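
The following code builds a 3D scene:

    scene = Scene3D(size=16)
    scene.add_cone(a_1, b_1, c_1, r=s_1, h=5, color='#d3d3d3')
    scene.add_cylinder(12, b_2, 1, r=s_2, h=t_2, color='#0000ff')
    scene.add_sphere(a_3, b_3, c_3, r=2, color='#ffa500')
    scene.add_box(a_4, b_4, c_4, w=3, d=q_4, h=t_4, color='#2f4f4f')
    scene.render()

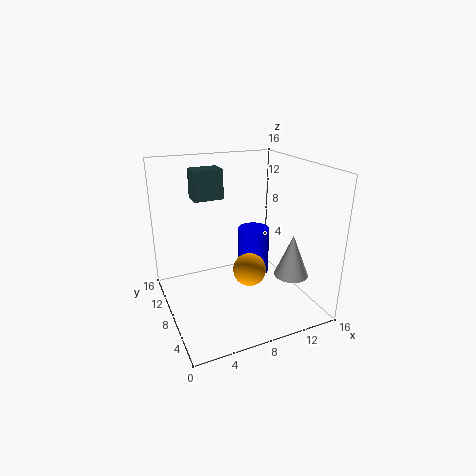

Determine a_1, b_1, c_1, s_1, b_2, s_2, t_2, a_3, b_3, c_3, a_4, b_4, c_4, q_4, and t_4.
a_1 = 14
b_1 = 6
c_1 = 3
s_1 = 2
b_2 = 12
s_2 = 2
t_2 = 6
a_3 = 10
b_3 = 9
c_3 = 3
a_4 = 3
b_4 = 7
c_4 = 13
q_4 = 2
t_4 = 3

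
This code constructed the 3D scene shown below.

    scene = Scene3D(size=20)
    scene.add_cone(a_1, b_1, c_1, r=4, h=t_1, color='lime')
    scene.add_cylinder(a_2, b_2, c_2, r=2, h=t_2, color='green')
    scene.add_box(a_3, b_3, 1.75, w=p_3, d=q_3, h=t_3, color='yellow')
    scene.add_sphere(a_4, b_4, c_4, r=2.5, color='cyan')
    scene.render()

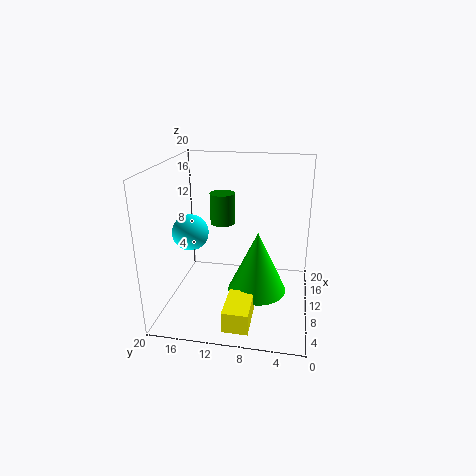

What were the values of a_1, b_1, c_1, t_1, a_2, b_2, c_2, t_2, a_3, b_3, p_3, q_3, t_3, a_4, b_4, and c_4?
a_1 = 8.25; b_1 = 7; c_1 = 3.25; t_1 = 8.5; a_2 = 17.75; b_2 = 14; c_2 = 9; t_2 = 5; a_3 = 0.25; b_3 = 7; p_3 = 5.25; q_3 = 3.25; t_3 = 2.75; a_4 = 9; b_4 = 16.5; c_4 = 10.75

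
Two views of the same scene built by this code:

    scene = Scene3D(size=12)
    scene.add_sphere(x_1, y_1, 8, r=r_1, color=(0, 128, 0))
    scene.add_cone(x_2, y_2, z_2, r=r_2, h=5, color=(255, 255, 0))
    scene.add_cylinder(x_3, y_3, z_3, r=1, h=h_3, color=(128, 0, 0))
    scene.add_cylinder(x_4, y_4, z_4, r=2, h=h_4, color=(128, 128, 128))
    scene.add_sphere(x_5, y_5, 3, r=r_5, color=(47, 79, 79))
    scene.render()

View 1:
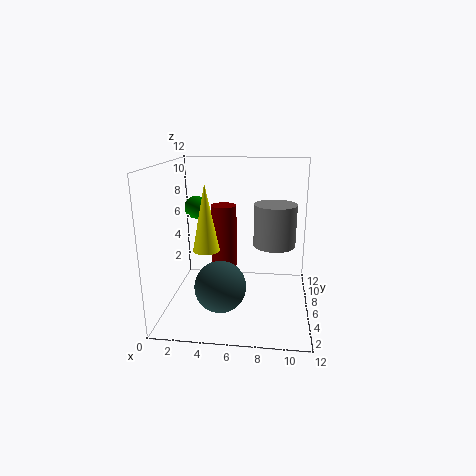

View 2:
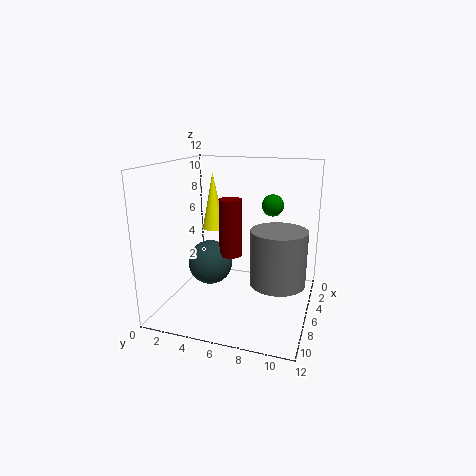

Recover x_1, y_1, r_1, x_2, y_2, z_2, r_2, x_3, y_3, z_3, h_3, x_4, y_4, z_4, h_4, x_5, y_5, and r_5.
x_1 = 2; y_1 = 8; r_1 = 1; x_2 = 4; y_2 = 3; z_2 = 6; r_2 = 1; x_3 = 5; y_3 = 5; z_3 = 4; h_3 = 5; x_4 = 9; y_4 = 10; z_4 = 4; h_4 = 4; x_5 = 5; y_5 = 3; r_5 = 2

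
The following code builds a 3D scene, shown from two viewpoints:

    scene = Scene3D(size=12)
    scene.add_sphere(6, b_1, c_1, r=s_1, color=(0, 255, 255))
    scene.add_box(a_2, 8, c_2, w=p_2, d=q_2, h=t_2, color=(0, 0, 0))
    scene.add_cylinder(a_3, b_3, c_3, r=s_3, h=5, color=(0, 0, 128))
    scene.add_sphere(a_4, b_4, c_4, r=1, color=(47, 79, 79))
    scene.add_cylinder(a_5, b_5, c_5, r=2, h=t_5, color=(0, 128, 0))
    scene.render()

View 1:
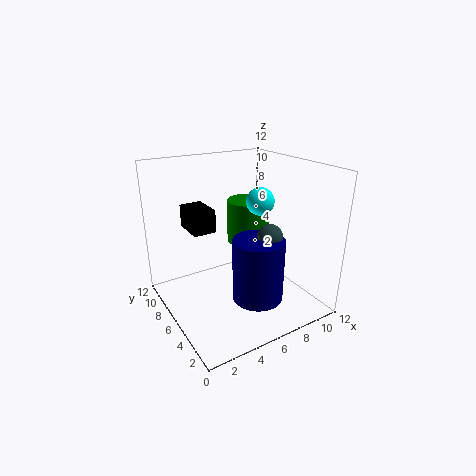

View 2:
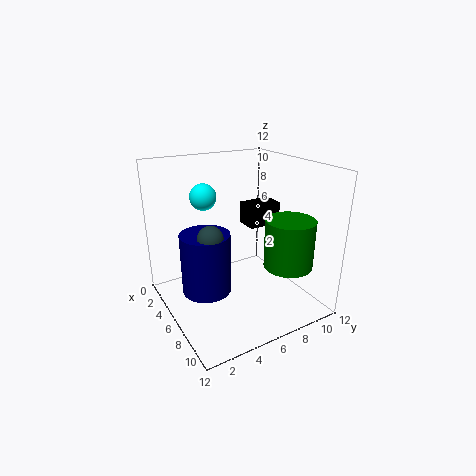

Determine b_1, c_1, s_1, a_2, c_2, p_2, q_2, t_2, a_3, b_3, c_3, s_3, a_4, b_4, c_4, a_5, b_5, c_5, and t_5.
b_1 = 3; c_1 = 10; s_1 = 1; a_2 = 3; c_2 = 6; p_2 = 2; q_2 = 3; t_2 = 2; a_3 = 6; b_3 = 3; c_3 = 2; s_3 = 2; a_4 = 7; b_4 = 3; c_4 = 7; a_5 = 9; b_5 = 9; c_5 = 4; t_5 = 4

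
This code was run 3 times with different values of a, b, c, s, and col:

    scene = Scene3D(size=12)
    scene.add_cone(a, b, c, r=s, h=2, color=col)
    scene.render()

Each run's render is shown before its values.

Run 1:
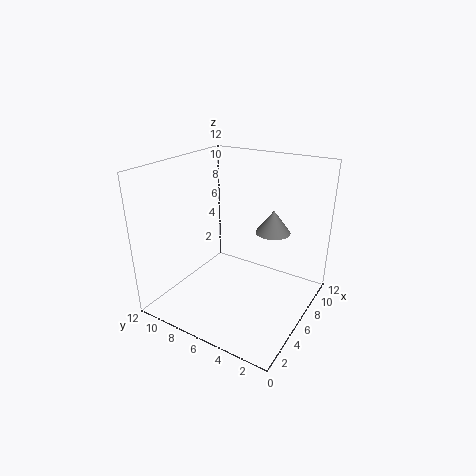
a = 8.5; b = 4; c = 6; s = 1.5; col = 'gray'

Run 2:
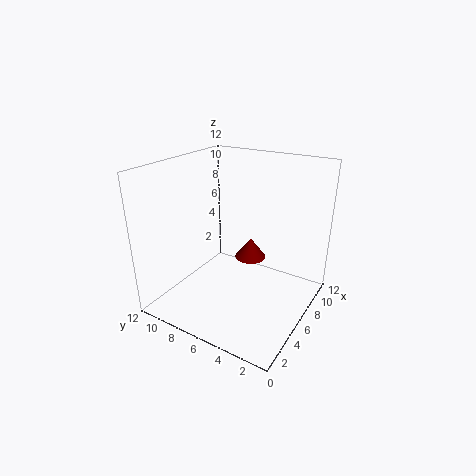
a = 10; b = 7; c = 2; s = 1.5; col = 'maroon'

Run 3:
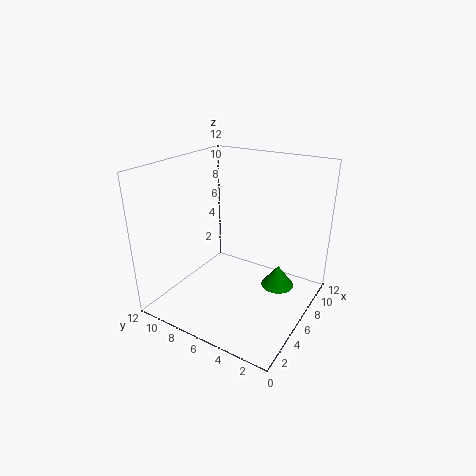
a = 9; b = 3.5; c = 0.5; s = 1.5; col = 'green'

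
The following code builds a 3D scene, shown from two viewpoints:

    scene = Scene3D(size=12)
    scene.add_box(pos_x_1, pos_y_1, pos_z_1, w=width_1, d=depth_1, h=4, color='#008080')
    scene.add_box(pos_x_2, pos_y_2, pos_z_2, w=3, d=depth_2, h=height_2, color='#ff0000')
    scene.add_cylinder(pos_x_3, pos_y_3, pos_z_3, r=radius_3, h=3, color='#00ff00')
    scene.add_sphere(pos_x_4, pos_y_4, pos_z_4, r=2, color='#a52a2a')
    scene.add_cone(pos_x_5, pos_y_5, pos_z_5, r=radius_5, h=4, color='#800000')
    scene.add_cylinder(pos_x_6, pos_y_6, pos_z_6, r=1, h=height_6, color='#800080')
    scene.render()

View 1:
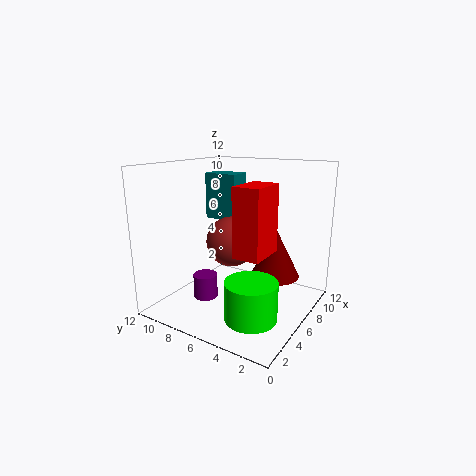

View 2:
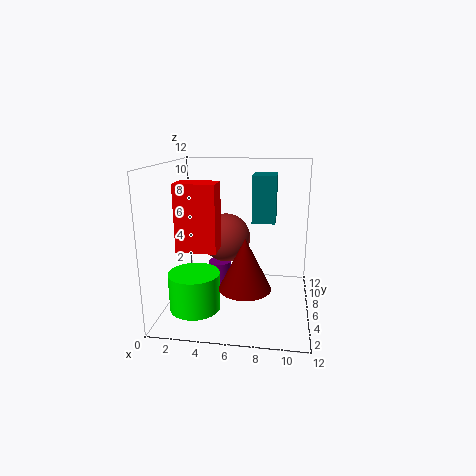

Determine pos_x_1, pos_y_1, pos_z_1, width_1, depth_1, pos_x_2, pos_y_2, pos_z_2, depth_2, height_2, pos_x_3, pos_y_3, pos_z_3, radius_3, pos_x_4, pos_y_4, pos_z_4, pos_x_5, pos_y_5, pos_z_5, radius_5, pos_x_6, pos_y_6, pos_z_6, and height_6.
pos_x_1 = 7, pos_y_1 = 7, pos_z_1 = 7, width_1 = 2, depth_1 = 3, pos_x_2 = 2, pos_y_2 = 2, pos_z_2 = 6, depth_2 = 2, height_2 = 5, pos_x_3 = 3, pos_y_3 = 3, pos_z_3 = 1, radius_3 = 2, pos_x_4 = 5, pos_y_4 = 6, pos_z_4 = 6, pos_x_5 = 7, pos_y_5 = 3, pos_z_5 = 3, radius_5 = 2, pos_x_6 = 4, pos_y_6 = 8, pos_z_6 = 1, height_6 = 2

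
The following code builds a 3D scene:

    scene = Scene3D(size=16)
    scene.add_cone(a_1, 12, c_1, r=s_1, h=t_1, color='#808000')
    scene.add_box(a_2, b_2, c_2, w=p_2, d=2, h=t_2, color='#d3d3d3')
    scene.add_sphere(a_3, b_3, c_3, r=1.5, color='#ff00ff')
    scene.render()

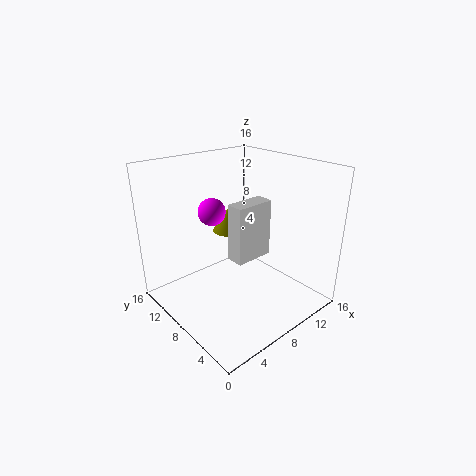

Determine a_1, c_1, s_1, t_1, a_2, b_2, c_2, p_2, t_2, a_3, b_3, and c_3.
a_1 = 10
c_1 = 7
s_1 = 2
t_1 = 3
a_2 = 7
b_2 = 6.5
c_2 = 5.5
p_2 = 4.5
t_2 = 6.5
a_3 = 6
b_3 = 10
c_3 = 11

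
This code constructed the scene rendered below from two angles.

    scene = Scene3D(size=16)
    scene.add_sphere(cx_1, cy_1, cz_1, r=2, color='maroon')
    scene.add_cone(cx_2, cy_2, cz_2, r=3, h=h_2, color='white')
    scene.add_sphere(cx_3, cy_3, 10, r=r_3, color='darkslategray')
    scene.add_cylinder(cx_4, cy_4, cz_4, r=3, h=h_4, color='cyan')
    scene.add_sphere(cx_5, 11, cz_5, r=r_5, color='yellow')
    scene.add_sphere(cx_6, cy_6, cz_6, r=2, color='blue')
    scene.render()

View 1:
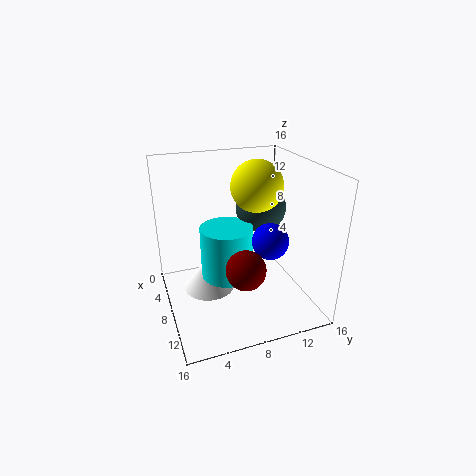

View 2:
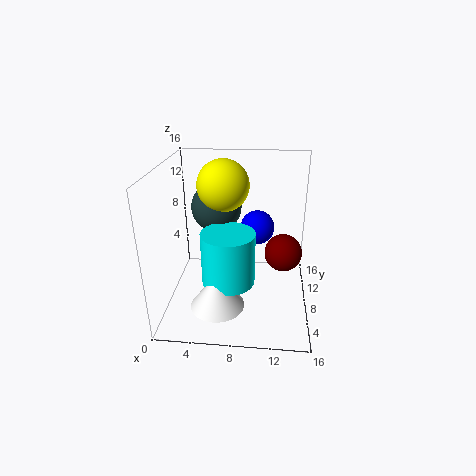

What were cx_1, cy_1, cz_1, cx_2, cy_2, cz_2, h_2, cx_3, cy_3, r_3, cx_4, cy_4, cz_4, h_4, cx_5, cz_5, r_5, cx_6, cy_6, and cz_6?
cx_1 = 13
cy_1 = 7
cz_1 = 7
cx_2 = 6
cy_2 = 5
cz_2 = 1
h_2 = 4
cx_3 = 5
cy_3 = 12
r_3 = 3
cx_4 = 7
cy_4 = 7
cz_4 = 3
h_4 = 6
cx_5 = 6
cz_5 = 13
r_5 = 3
cx_6 = 10
cy_6 = 11
cz_6 = 8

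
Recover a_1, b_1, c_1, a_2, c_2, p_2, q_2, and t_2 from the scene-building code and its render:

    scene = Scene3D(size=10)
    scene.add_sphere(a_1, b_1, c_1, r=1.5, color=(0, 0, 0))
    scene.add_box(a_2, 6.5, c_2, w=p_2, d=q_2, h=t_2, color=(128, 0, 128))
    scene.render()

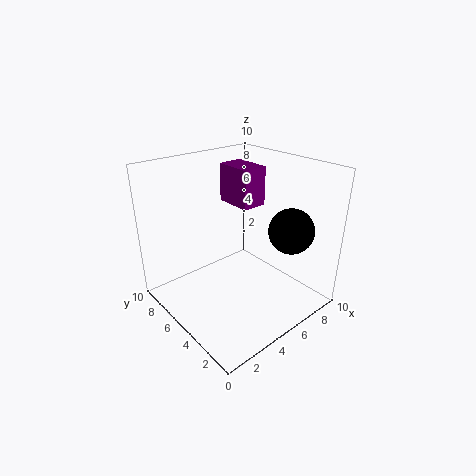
a_1 = 7, b_1 = 2, c_1 = 6, a_2 = 7, c_2 = 6, p_2 = 2, q_2 = 3, t_2 = 3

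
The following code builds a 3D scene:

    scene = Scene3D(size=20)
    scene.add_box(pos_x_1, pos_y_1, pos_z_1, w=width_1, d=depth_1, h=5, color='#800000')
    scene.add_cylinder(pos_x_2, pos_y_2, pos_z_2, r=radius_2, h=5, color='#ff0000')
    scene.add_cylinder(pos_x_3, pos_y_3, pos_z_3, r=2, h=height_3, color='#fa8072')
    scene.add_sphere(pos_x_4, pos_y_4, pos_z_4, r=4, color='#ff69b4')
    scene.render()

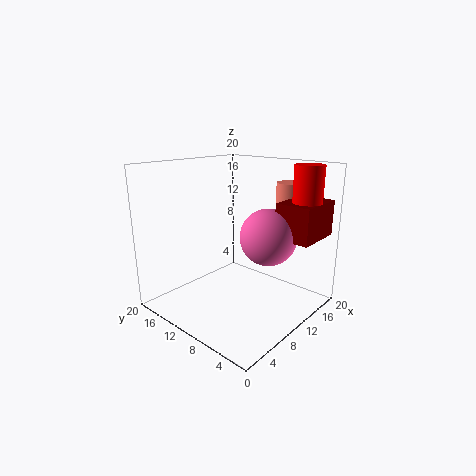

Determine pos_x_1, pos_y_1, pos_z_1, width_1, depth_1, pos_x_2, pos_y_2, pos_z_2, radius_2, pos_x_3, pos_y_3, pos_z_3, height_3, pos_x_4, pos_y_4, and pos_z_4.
pos_x_1 = 13; pos_y_1 = 1; pos_z_1 = 10; width_1 = 7; depth_1 = 5; pos_x_2 = 16; pos_y_2 = 3; pos_z_2 = 15; radius_2 = 2; pos_x_3 = 18; pos_y_3 = 7; pos_z_3 = 13; height_3 = 4; pos_x_4 = 13; pos_y_4 = 7; pos_z_4 = 10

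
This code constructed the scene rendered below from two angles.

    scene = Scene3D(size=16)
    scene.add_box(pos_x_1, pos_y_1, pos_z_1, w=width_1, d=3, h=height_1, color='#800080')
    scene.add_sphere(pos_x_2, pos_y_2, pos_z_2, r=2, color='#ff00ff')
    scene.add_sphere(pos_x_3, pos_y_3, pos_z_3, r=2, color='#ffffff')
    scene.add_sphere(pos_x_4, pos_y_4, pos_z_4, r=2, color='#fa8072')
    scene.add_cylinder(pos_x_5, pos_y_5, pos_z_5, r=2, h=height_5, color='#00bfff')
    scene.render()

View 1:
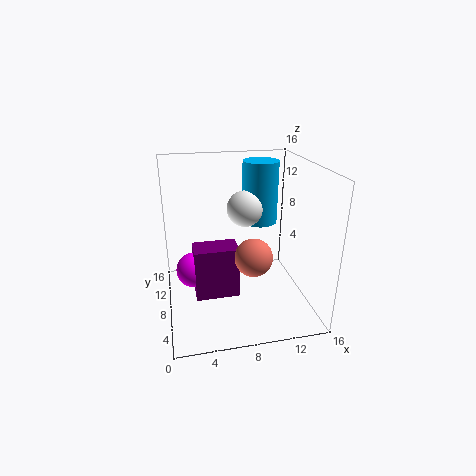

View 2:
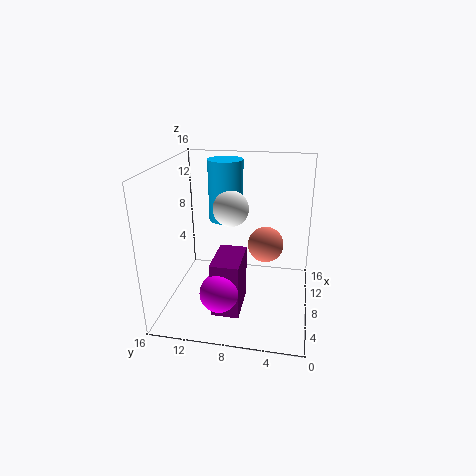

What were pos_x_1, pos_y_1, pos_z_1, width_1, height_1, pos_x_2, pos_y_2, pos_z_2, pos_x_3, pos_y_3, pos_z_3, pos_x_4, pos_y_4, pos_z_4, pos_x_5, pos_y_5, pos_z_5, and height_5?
pos_x_1 = 3
pos_y_1 = 7
pos_z_1 = 1
width_1 = 5
height_1 = 6
pos_x_2 = 3
pos_y_2 = 9
pos_z_2 = 4
pos_x_3 = 9
pos_y_3 = 9
pos_z_3 = 11
pos_x_4 = 9
pos_y_4 = 5
pos_z_4 = 7
pos_x_5 = 11
pos_y_5 = 10
pos_z_5 = 9
height_5 = 7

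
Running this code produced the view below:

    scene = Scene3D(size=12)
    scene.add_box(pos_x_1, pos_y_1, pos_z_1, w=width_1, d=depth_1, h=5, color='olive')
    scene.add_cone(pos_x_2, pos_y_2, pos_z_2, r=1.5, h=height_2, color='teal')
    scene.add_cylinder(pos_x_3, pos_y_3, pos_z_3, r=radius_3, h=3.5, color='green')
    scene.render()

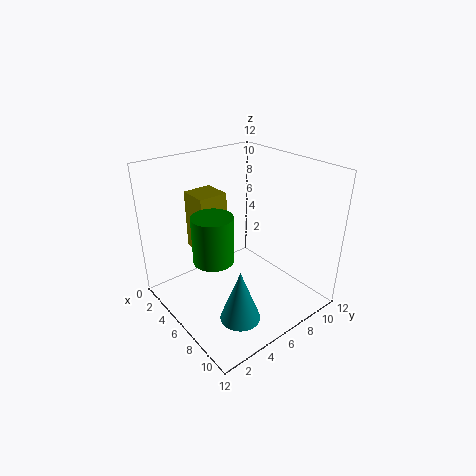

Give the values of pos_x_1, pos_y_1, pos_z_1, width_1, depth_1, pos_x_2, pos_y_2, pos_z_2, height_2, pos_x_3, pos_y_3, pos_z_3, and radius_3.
pos_x_1 = 2; pos_y_1 = 3.5; pos_z_1 = 4.5; width_1 = 2.5; depth_1 = 2.5; pos_x_2 = 10; pos_y_2 = 3; pos_z_2 = 2; height_2 = 4; pos_x_3 = 7.5; pos_y_3 = 2.5; pos_z_3 = 6; radius_3 = 1.5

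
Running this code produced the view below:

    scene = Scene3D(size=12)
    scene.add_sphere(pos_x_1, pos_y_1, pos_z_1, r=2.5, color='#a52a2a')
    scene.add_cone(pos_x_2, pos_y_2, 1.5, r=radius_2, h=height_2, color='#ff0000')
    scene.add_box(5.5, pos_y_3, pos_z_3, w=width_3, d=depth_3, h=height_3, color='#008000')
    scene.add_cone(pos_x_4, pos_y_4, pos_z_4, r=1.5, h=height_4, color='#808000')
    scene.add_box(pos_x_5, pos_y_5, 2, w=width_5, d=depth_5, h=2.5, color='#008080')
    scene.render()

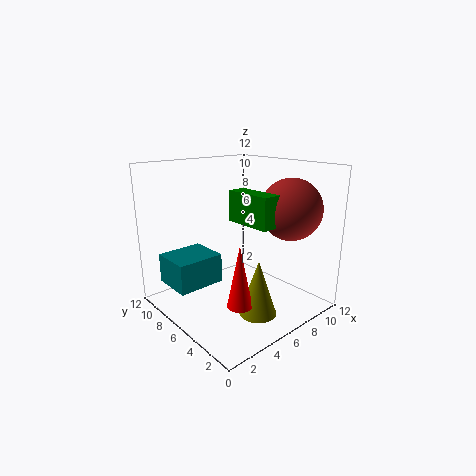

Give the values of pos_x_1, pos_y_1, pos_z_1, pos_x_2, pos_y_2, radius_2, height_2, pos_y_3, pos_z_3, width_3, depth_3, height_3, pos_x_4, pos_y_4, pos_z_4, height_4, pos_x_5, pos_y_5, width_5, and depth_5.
pos_x_1 = 9
pos_y_1 = 3
pos_z_1 = 8.5
pos_x_2 = 4
pos_y_2 = 3.5
radius_2 = 1
height_2 = 5
pos_y_3 = 2.5
pos_z_3 = 7.5
width_3 = 1.5
depth_3 = 4
height_3 = 2.5
pos_x_4 = 5.5
pos_y_4 = 3
pos_z_4 = 0.5
height_4 = 4.5
pos_x_5 = 1
pos_y_5 = 7
width_5 = 4
depth_5 = 3.5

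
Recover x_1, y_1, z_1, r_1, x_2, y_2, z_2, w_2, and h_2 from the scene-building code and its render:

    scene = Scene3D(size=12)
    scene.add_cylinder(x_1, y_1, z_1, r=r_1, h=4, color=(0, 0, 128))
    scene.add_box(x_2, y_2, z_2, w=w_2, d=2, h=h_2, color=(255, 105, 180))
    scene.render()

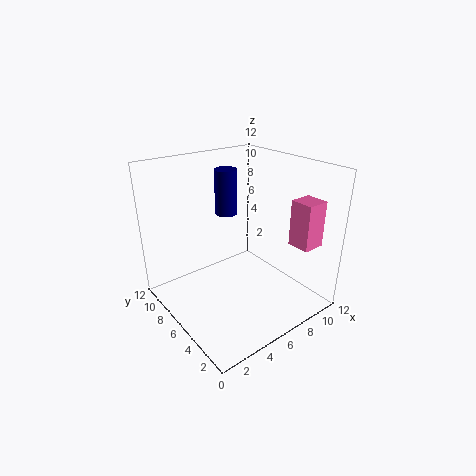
x_1 = 7
y_1 = 9
z_1 = 7
r_1 = 1
x_2 = 10
y_2 = 2
z_2 = 5
w_2 = 2
h_2 = 4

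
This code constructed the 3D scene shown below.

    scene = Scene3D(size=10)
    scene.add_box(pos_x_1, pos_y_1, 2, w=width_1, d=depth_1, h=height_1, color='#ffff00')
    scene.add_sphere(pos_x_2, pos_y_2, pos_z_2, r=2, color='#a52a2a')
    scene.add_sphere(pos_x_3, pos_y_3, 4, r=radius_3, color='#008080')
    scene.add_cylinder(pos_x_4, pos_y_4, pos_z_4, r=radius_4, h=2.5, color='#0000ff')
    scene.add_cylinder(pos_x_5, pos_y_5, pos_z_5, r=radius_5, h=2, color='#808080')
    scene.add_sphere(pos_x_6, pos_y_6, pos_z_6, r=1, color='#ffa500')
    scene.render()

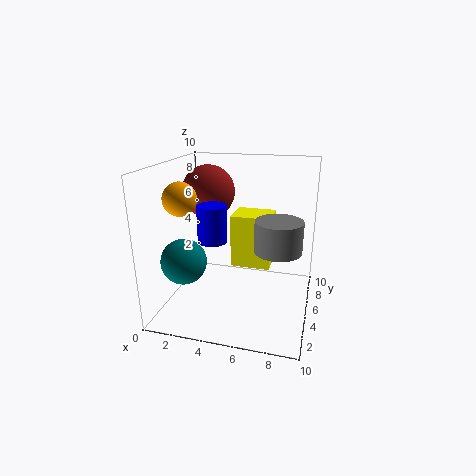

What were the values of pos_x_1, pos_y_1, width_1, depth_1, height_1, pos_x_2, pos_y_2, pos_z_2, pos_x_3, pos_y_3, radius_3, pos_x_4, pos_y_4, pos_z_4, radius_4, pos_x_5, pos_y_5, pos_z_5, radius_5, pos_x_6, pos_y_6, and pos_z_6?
pos_x_1 = 4
pos_y_1 = 6.5
width_1 = 3
depth_1 = 2.5
height_1 = 4
pos_x_2 = 2
pos_y_2 = 7.5
pos_z_2 = 7.5
pos_x_3 = 2
pos_y_3 = 2.5
radius_3 = 1.5
pos_x_4 = 3.5
pos_y_4 = 4
pos_z_4 = 5
radius_4 = 1
pos_x_5 = 8
pos_y_5 = 3.5
pos_z_5 = 5
radius_5 = 1.5
pos_x_6 = 2.5
pos_y_6 = 1.5
pos_z_6 = 8.5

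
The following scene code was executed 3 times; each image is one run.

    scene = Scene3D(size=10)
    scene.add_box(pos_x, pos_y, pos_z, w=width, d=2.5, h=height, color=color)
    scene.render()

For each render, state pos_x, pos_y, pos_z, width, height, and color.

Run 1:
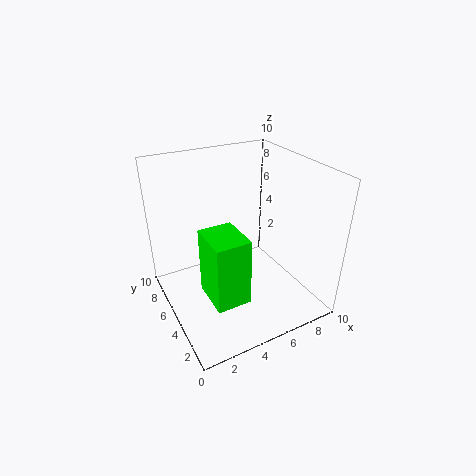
pos_x = 1.25; pos_y = 0.25; pos_z = 3.75; width = 2; height = 4; color = 'lime'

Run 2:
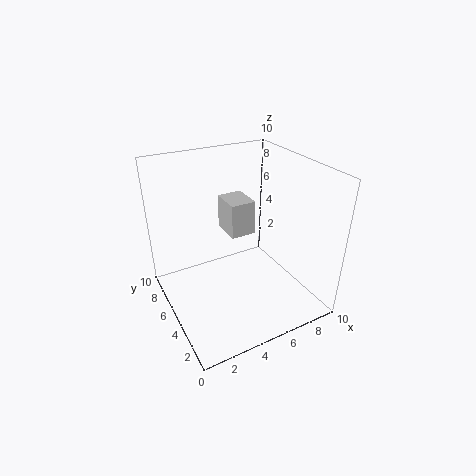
pos_x = 5.75; pos_y = 7.25; pos_z = 3.5; width = 2; height = 2.75; color = 'lightgray'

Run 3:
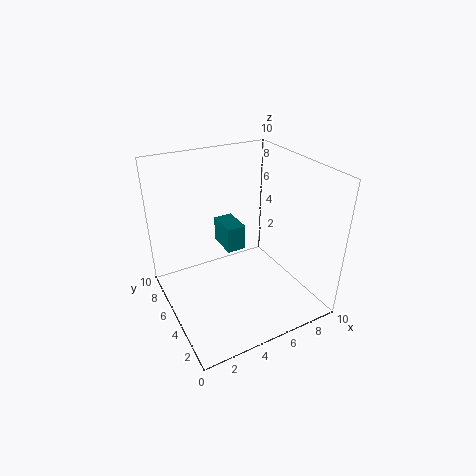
pos_x = 5.25; pos_y = 7; pos_z = 2.5; width = 1.5; height = 2; color = 'teal'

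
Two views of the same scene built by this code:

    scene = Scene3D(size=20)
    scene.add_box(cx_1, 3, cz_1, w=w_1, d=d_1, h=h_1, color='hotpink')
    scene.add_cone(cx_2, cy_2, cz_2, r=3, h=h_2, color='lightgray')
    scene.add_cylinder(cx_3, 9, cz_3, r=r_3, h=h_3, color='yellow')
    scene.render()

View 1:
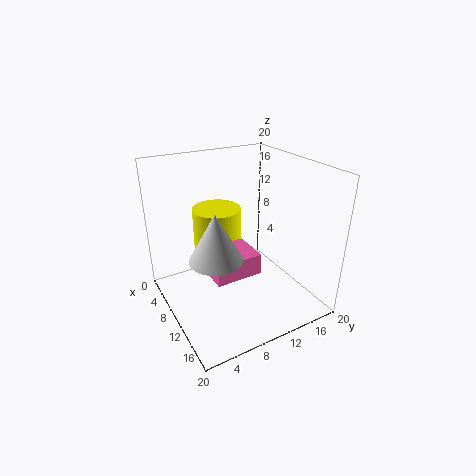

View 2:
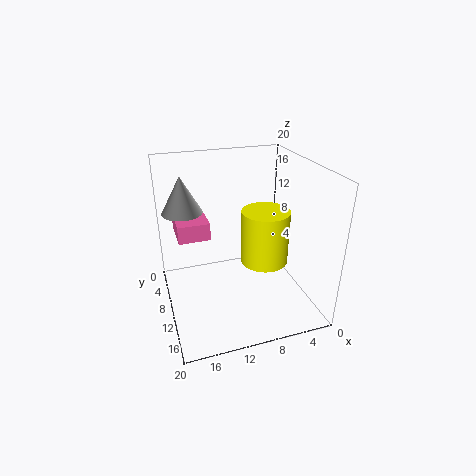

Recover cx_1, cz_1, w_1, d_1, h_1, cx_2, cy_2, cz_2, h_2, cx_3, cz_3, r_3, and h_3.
cx_1 = 13.5
cz_1 = 9.5
w_1 = 4.5
d_1 = 5.5
h_1 = 2.5
cx_2 = 16.5
cy_2 = 3.5
cz_2 = 12
h_2 = 5.5
cx_3 = 5.5
cz_3 = 5
r_3 = 3.5
h_3 = 8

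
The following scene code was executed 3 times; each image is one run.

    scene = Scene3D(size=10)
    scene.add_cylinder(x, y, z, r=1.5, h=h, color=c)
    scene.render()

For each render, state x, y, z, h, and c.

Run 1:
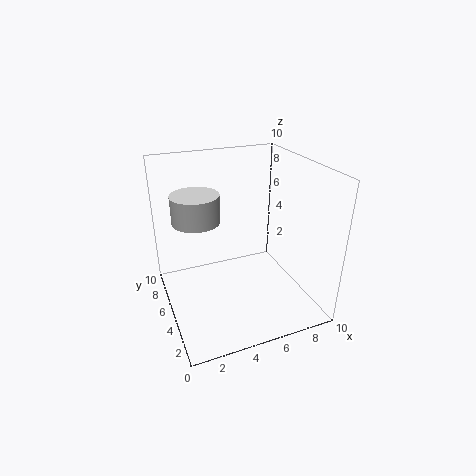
x = 2; y = 4.5; z = 7; h = 1.75; c = 'lightgray'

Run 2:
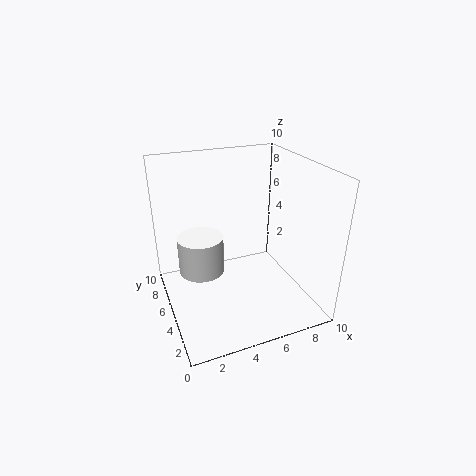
x = 2.25; y = 4.75; z = 3.25; h = 2.5; c = 'white'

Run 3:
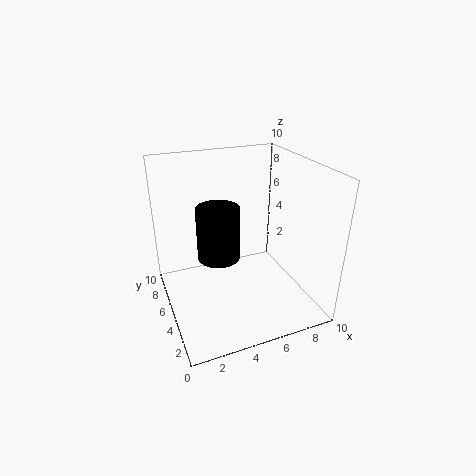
x = 3.75; y = 5.5; z = 3.5; h = 3.75; c = 'black'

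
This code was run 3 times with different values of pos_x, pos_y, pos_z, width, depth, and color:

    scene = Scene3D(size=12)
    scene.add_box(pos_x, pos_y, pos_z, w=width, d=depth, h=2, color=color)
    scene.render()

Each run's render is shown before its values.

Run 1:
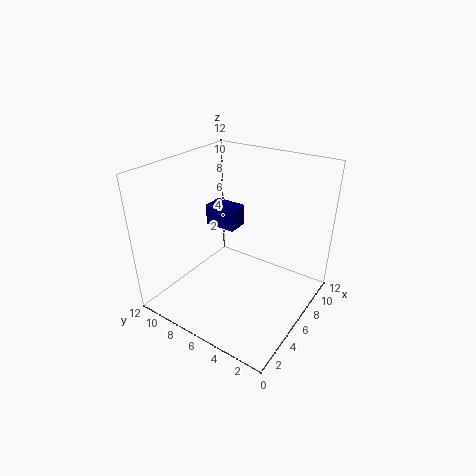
pos_x = 8, pos_y = 8, pos_z = 5, width = 2, depth = 3, color = 'navy'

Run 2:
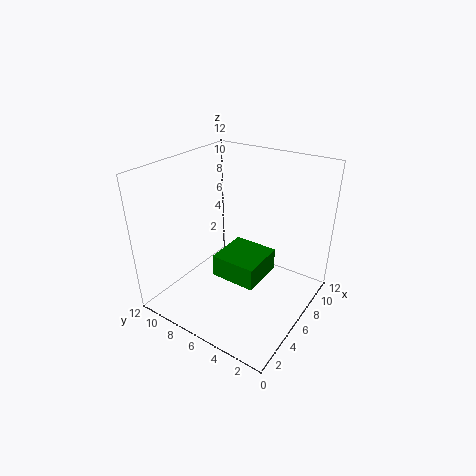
pos_x = 5, pos_y = 4, pos_z = 2, width = 4, depth = 4, color = 'green'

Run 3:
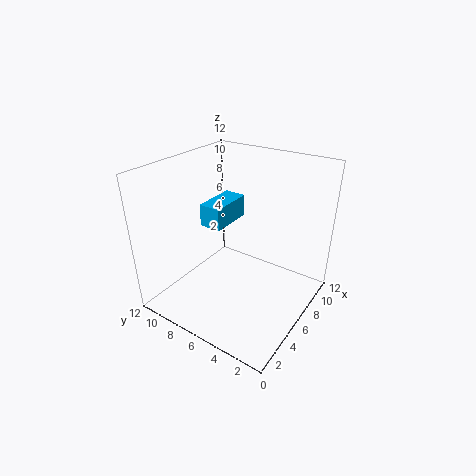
pos_x = 6, pos_y = 8, pos_z = 6, width = 4, depth = 2, color = 'deepskyblue'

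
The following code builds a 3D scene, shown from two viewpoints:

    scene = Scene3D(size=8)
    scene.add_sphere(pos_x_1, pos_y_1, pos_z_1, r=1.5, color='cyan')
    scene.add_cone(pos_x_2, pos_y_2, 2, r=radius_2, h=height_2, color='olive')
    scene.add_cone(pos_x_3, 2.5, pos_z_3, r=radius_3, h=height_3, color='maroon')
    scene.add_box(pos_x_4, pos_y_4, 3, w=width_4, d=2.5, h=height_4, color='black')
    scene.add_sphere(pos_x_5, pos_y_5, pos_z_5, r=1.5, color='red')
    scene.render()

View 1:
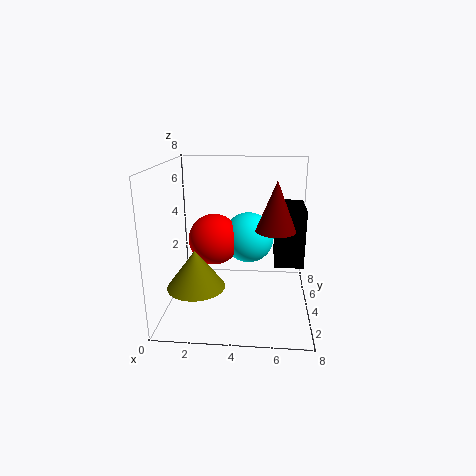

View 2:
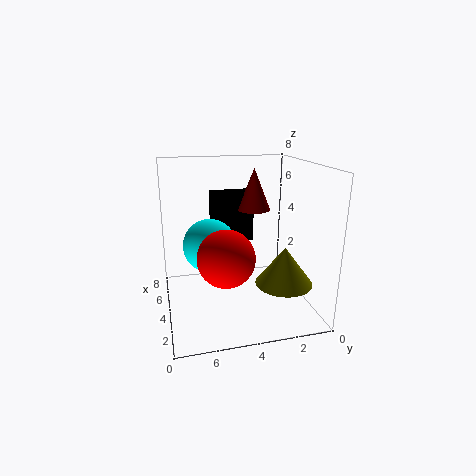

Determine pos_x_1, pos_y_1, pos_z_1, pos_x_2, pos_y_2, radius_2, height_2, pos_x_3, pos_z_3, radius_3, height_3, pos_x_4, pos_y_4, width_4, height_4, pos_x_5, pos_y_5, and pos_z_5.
pos_x_1 = 4.5, pos_y_1 = 5.5, pos_z_1 = 3.5, pos_x_2 = 2, pos_y_2 = 2, radius_2 = 1.5, height_2 = 2, pos_x_3 = 6, pos_z_3 = 5, radius_3 = 1, height_3 = 2.5, pos_x_4 = 6, pos_y_4 = 2.5, width_4 = 1.5, height_4 = 3, pos_x_5 = 2.5, pos_y_5 = 5, pos_z_5 = 3.5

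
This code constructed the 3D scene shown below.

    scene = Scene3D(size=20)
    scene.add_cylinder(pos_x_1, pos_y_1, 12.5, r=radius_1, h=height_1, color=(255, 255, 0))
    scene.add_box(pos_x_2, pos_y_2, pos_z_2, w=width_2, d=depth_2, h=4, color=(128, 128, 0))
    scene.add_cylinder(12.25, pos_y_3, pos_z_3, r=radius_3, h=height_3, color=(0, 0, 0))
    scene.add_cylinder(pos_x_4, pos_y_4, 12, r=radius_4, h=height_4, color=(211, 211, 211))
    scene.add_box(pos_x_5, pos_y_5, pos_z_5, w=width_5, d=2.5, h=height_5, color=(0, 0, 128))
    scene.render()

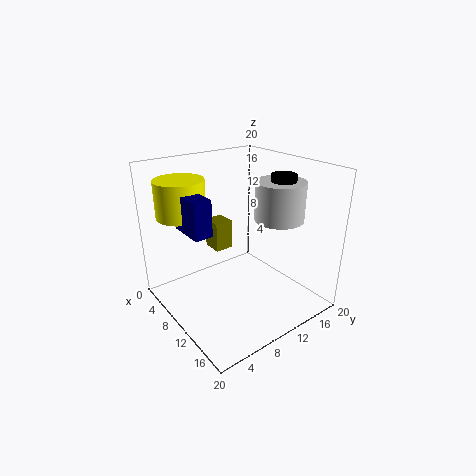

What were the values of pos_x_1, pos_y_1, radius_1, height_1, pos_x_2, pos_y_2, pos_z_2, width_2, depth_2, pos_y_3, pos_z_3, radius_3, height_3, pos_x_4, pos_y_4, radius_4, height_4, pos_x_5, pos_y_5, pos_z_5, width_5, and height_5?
pos_x_1 = 3.75
pos_y_1 = 4.75
radius_1 = 3.5
height_1 = 5.25
pos_x_2 = 6.5
pos_y_2 = 7
pos_z_2 = 8.5
width_2 = 2.75
depth_2 = 2.5
pos_y_3 = 16
pos_z_3 = 15
radius_3 = 1.75
height_3 = 3.5
pos_x_4 = 12
pos_y_4 = 15.75
radius_4 = 3.5
height_4 = 5.5
pos_x_5 = 5
pos_y_5 = 3.25
pos_z_5 = 11.5
width_5 = 5.25
height_5 = 5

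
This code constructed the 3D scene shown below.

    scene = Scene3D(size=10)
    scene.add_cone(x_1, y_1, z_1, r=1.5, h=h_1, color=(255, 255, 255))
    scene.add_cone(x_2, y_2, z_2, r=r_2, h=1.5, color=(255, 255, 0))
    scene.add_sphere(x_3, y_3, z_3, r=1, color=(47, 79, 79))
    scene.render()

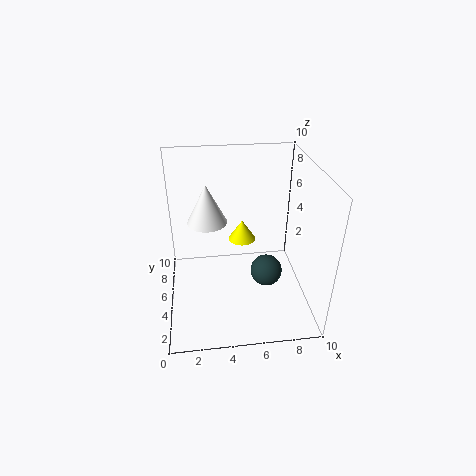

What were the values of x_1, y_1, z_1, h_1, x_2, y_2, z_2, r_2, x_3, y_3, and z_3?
x_1 = 3
y_1 = 7.5
z_1 = 5
h_1 = 3
x_2 = 5.5
y_2 = 6.5
z_2 = 4
r_2 = 1
x_3 = 6.5
y_3 = 2.5
z_3 = 4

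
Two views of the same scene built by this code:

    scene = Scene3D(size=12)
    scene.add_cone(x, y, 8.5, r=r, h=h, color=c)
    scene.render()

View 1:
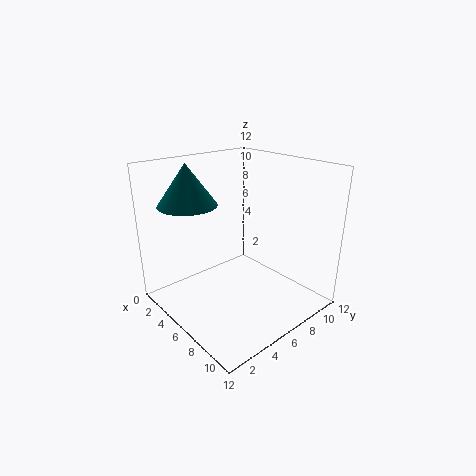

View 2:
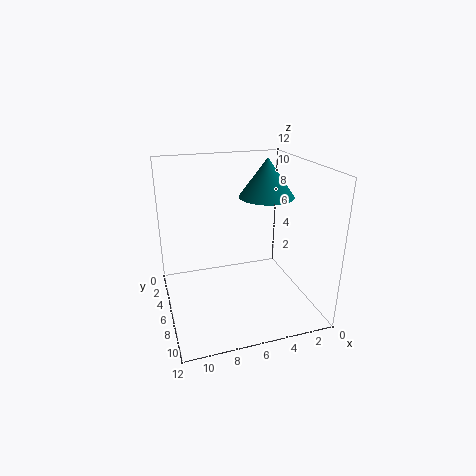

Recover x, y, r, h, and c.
x = 2.5, y = 3.5, r = 2.5, h = 3.5, c = 'teal'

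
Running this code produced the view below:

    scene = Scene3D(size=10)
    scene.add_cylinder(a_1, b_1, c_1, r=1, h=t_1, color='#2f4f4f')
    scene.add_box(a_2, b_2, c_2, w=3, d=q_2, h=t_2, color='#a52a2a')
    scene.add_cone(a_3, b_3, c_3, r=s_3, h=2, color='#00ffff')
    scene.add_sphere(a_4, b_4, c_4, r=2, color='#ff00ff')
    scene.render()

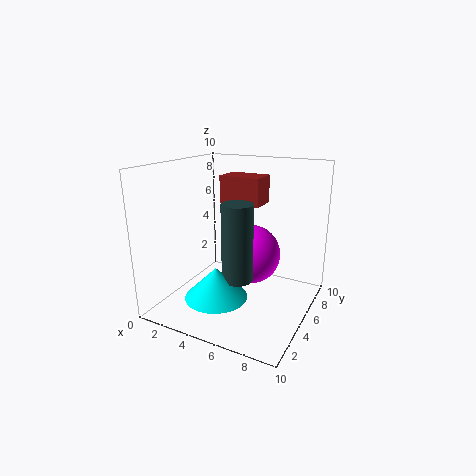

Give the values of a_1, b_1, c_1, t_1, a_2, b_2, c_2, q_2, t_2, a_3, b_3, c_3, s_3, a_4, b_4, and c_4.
a_1 = 6
b_1 = 3
c_1 = 3
t_1 = 5
a_2 = 3
b_2 = 6
c_2 = 7
q_2 = 2
t_2 = 2
a_3 = 5
b_3 = 2
c_3 = 2
s_3 = 2
a_4 = 6
b_4 = 5
c_4 = 4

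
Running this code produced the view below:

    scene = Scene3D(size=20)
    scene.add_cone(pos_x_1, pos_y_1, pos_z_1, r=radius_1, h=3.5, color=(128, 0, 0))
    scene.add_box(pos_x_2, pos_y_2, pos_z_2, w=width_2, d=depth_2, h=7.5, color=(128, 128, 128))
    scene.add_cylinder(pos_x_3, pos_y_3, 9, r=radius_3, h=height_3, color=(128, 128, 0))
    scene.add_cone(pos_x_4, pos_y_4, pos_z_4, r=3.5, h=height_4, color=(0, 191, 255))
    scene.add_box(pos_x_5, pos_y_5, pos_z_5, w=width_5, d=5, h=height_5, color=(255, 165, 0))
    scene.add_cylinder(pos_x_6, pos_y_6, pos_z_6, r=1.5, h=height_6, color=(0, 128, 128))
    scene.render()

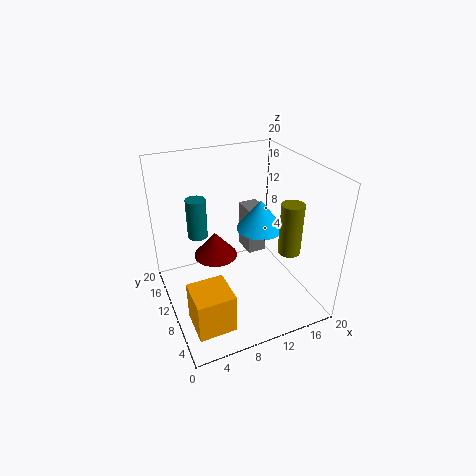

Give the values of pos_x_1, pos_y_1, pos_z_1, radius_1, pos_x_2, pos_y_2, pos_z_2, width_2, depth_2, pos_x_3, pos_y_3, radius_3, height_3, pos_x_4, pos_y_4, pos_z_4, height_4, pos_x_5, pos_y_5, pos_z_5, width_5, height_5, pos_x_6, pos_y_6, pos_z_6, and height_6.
pos_x_1 = 7
pos_y_1 = 11
pos_z_1 = 7.5
radius_1 = 3
pos_x_2 = 14
pos_y_2 = 14.5
pos_z_2 = 3.5
width_2 = 3
depth_2 = 4
pos_x_3 = 15.5
pos_y_3 = 5.5
radius_3 = 1.5
height_3 = 7
pos_x_4 = 14.5
pos_y_4 = 12
pos_z_4 = 9.5
height_4 = 4.5
pos_x_5 = 1.5
pos_y_5 = 2.5
pos_z_5 = 1
width_5 = 5
height_5 = 5.5
pos_x_6 = 6
pos_y_6 = 16
pos_z_6 = 8
height_6 = 6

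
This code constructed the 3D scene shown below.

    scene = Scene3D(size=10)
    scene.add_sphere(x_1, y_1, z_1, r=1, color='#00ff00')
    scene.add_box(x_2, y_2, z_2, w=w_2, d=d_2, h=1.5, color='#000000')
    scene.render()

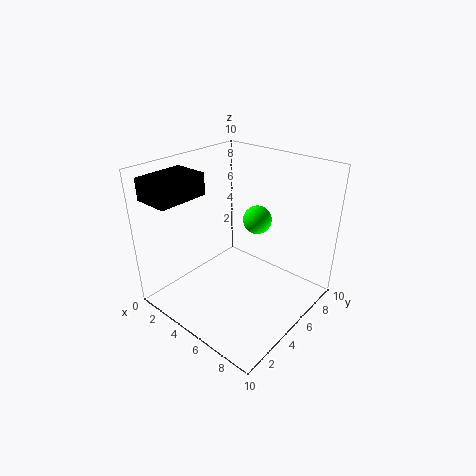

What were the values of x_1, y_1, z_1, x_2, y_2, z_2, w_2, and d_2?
x_1 = 5.5; y_1 = 6.5; z_1 = 6; x_2 = 0.5; y_2 = 0.5; z_2 = 8; w_2 = 2.5; d_2 = 3.5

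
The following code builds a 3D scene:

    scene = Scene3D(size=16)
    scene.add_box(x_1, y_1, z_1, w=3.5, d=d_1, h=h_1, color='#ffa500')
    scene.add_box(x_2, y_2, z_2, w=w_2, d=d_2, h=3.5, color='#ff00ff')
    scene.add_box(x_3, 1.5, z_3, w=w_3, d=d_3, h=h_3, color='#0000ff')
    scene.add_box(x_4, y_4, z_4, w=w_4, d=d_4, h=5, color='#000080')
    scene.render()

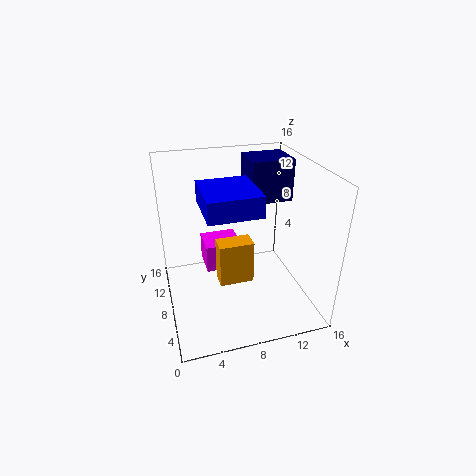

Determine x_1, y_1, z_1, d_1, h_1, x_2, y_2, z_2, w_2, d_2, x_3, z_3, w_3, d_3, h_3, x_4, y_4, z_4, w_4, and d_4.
x_1 = 5, y_1 = 4, z_1 = 5, d_1 = 2, h_1 = 4.5, x_2 = 5, y_2 = 11.5, z_2 = 1.5, w_2 = 4.5, d_2 = 4, x_3 = 3.5, z_3 = 13.5, w_3 = 5, d_3 = 5.5, h_3 = 2, x_4 = 10.5, y_4 = 10.5, z_4 = 10.5, w_4 = 5, d_4 = 4.5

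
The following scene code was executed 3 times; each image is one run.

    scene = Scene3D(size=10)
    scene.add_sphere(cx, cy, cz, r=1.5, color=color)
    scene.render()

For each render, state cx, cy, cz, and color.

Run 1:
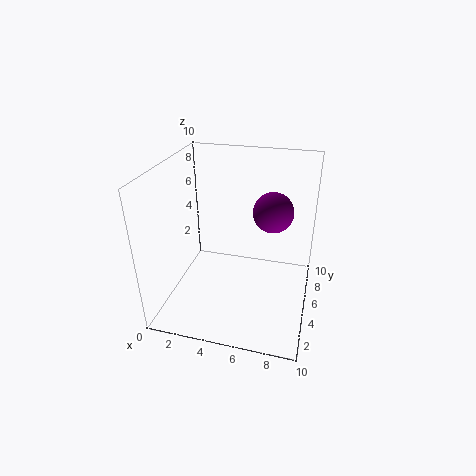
cx = 7
cy = 7.5
cz = 6
color = 'purple'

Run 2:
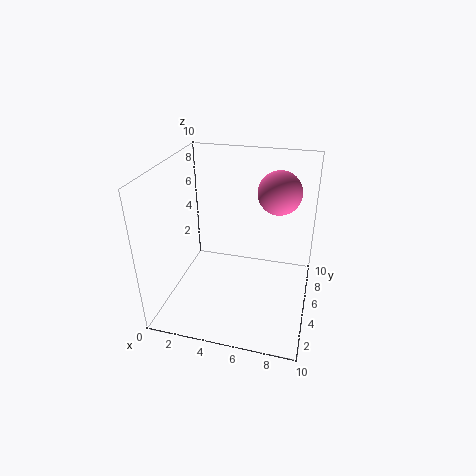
cx = 7.5
cy = 6.5
cz = 8
color = 'hotpink'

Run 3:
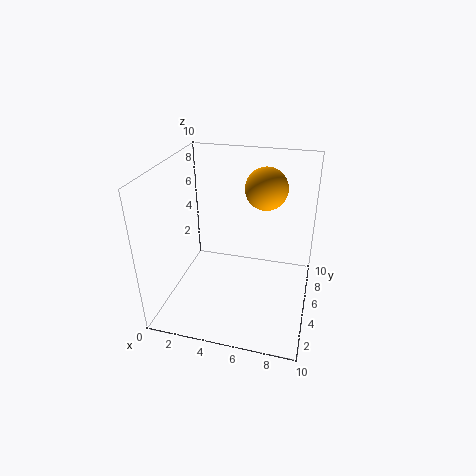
cx = 6.5
cy = 7
cz = 8
color = 'orange'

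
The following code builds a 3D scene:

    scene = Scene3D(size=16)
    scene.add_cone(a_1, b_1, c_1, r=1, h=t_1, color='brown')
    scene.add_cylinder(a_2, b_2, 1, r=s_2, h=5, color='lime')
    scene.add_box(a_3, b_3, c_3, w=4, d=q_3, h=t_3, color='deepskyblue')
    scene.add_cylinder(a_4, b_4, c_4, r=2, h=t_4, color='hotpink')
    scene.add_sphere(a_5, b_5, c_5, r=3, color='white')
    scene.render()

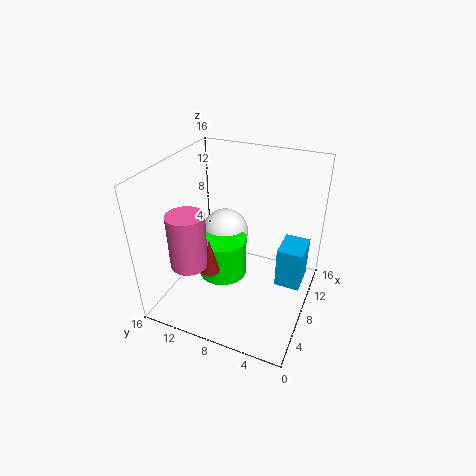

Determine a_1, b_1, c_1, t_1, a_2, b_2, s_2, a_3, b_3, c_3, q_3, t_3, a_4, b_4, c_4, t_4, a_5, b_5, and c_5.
a_1 = 5; b_1 = 10; c_1 = 5; t_1 = 4; a_2 = 10; b_2 = 11; s_2 = 3; a_3 = 10; b_3 = 1; c_3 = 1; q_3 = 3; t_3 = 5; a_4 = 4; b_4 = 12; c_4 = 6; t_4 = 6; a_5 = 13; b_5 = 12; c_5 = 5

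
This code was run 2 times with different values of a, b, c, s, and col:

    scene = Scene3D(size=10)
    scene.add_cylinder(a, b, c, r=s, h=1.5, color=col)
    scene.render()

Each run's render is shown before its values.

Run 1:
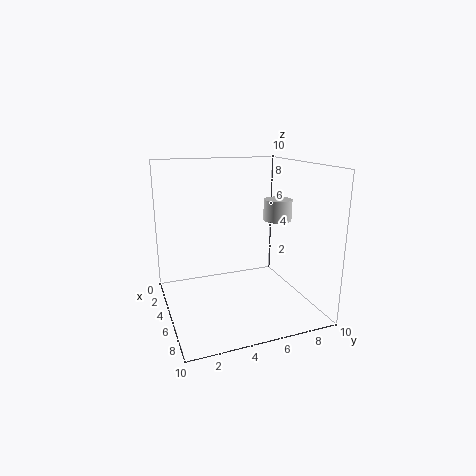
a = 5
b = 8
c = 6
s = 1
col = 'lightgray'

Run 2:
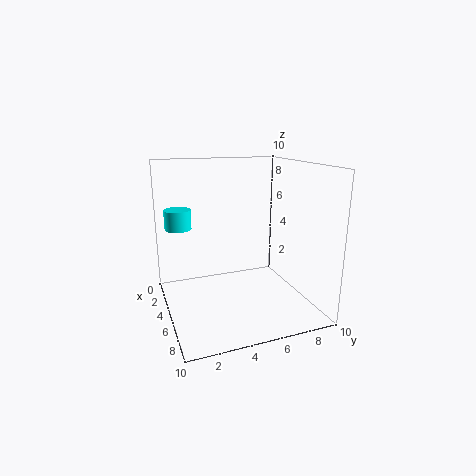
a = 1.5
b = 1.5
c = 5
s = 1
col = 'cyan'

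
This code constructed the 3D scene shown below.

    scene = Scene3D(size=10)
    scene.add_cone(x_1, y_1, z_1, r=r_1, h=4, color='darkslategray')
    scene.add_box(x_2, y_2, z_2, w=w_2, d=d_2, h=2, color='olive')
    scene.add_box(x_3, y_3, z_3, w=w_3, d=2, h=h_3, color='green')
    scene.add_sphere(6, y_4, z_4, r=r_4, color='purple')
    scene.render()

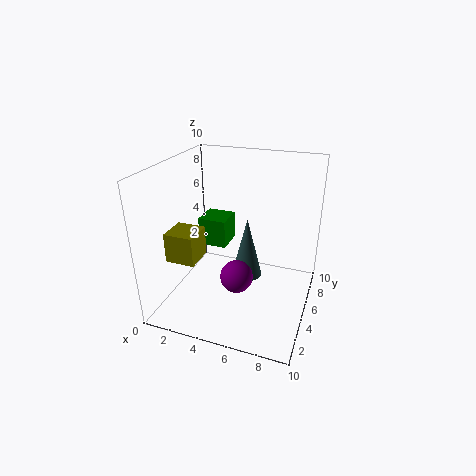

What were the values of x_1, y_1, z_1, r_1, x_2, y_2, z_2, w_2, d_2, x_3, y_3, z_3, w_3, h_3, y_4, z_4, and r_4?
x_1 = 6, y_1 = 4, z_1 = 3, r_1 = 1, x_2 = 1, y_2 = 2, z_2 = 4, w_2 = 2, d_2 = 2, x_3 = 2, y_3 = 5, z_3 = 4, w_3 = 2, h_3 = 2, y_4 = 2, z_4 = 4, r_4 = 1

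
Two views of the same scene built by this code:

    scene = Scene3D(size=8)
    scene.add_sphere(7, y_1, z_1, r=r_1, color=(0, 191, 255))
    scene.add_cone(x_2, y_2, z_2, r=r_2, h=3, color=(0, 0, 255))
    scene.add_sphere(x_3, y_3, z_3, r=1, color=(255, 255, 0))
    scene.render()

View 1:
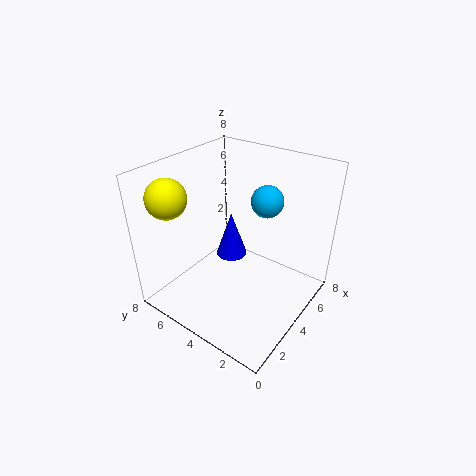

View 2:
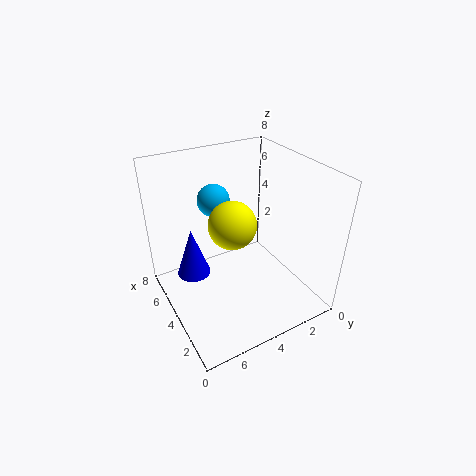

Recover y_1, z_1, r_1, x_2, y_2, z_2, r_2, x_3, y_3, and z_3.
y_1 = 4; z_1 = 5; r_1 = 1; x_2 = 6; y_2 = 6; z_2 = 1; r_2 = 1; x_3 = 1; y_3 = 6; z_3 = 7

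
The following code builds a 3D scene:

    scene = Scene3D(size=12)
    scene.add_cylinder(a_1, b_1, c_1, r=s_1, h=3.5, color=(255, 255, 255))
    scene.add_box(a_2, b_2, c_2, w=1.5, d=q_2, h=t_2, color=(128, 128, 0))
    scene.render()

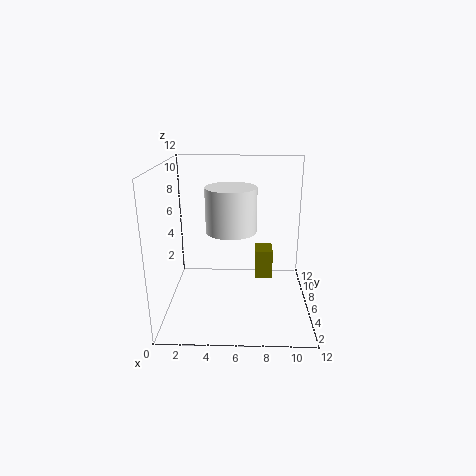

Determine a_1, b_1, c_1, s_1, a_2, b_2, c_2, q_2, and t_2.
a_1 = 5.5
b_1 = 5
c_1 = 7
s_1 = 2
a_2 = 7.5
b_2 = 6.5
c_2 = 2
q_2 = 2
t_2 = 2.5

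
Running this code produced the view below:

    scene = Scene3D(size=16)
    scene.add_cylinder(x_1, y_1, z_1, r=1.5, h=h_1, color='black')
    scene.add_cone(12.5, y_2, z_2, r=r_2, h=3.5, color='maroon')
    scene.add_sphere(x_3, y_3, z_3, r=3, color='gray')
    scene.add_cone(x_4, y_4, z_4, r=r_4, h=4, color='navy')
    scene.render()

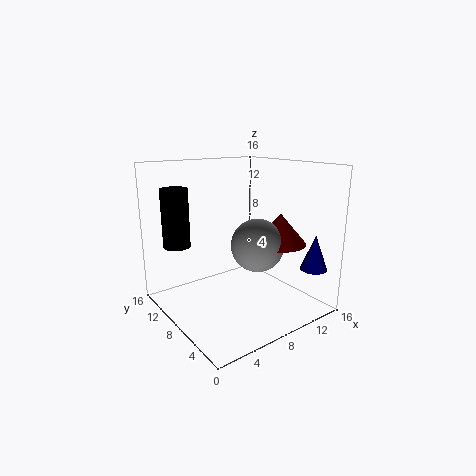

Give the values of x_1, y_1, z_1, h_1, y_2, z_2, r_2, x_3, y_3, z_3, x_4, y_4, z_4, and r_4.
x_1 = 2.5, y_1 = 12, z_1 = 7, h_1 = 6.5, y_2 = 6, z_2 = 7, r_2 = 3, x_3 = 10, y_3 = 7, z_3 = 7, x_4 = 14.5, y_4 = 2.5, z_4 = 4.5, r_4 = 1.5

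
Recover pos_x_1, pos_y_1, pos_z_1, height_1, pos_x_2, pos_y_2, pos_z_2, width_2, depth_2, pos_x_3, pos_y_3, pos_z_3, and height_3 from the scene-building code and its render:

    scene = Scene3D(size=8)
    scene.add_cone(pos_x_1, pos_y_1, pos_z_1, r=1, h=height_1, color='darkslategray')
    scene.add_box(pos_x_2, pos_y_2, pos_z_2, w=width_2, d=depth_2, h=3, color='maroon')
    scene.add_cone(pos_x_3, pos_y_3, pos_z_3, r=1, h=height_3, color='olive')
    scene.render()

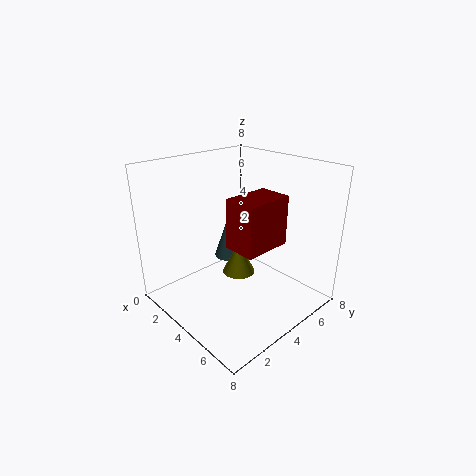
pos_x_1 = 1
pos_y_1 = 6
pos_z_1 = 1
height_1 = 3
pos_x_2 = 3
pos_y_2 = 4
pos_z_2 = 3
width_2 = 2
depth_2 = 3
pos_x_3 = 3
pos_y_3 = 5
pos_z_3 = 1
height_3 = 2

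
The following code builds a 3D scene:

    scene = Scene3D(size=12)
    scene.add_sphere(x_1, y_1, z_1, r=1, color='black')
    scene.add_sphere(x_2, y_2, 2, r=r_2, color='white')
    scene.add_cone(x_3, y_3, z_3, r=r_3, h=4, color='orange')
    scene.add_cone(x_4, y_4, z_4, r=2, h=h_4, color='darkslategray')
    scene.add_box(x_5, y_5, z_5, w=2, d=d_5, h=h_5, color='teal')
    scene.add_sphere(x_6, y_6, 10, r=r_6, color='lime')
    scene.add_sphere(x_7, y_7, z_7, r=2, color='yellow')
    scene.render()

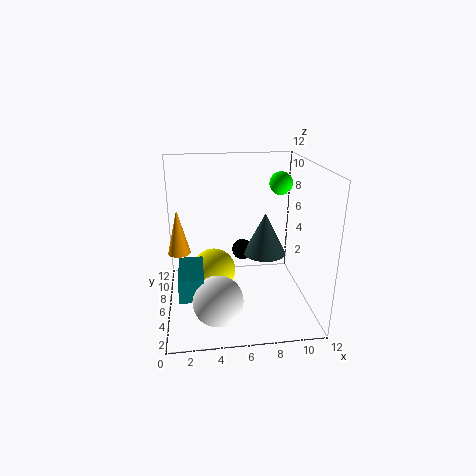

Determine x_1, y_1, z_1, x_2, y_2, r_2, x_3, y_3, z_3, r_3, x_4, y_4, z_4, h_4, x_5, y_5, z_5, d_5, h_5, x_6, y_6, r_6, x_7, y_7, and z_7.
x_1 = 7, y_1 = 10, z_1 = 3, x_2 = 4, y_2 = 3, r_2 = 2, x_3 = 1, y_3 = 8, z_3 = 4, r_3 = 1, x_4 = 9, y_4 = 9, z_4 = 3, h_4 = 4, x_5 = 1, y_5 = 3, z_5 = 2, d_5 = 4, h_5 = 2, x_6 = 10, y_6 = 8, r_6 = 1, x_7 = 4, y_7 = 8, z_7 = 2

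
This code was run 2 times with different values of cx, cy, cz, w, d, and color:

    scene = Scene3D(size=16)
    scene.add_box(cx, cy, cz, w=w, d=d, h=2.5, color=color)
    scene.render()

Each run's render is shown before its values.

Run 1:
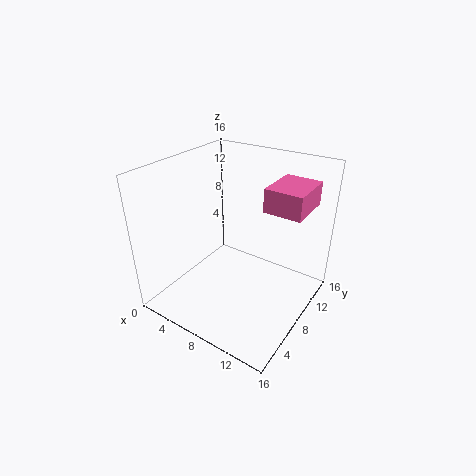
cx = 11
cy = 8
cz = 12
w = 4
d = 5
color = 'hotpink'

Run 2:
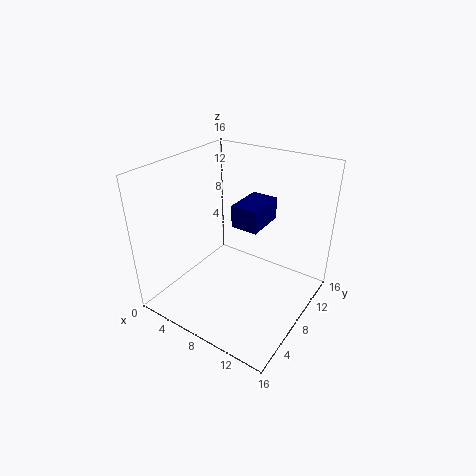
cx = 7.5
cy = 7.5
cz = 9.5
w = 3
d = 4.5
color = 'navy'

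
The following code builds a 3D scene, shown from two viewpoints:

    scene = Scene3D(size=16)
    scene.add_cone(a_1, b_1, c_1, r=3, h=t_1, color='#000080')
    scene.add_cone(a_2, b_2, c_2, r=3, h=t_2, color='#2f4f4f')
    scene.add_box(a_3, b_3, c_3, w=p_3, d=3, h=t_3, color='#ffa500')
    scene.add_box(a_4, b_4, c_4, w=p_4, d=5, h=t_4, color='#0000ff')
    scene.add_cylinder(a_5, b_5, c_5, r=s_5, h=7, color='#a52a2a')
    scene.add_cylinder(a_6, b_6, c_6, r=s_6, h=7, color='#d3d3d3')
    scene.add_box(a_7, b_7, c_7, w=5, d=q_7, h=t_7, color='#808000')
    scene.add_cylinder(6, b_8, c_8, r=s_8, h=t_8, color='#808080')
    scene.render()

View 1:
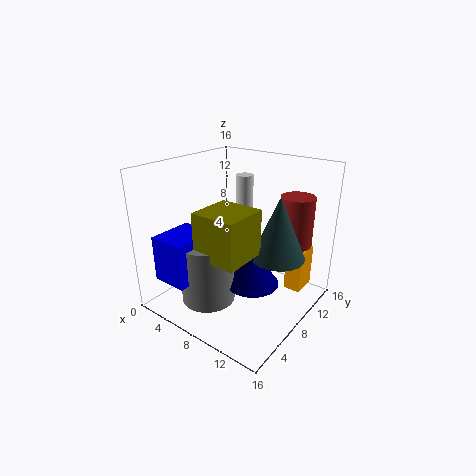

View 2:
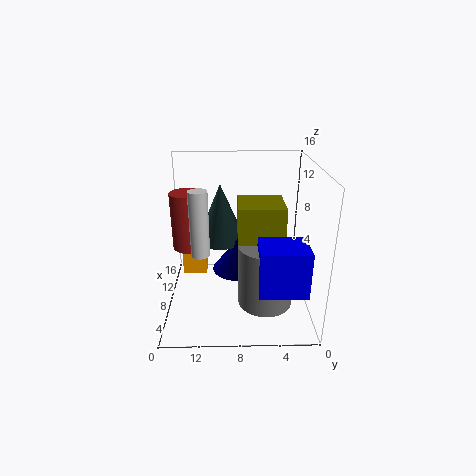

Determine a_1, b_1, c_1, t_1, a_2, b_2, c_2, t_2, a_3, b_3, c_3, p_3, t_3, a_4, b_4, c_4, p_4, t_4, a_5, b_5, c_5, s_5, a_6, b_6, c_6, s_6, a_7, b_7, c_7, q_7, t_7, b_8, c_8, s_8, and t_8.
a_1 = 10; b_1 = 8; c_1 = 3; t_1 = 4; a_2 = 12; b_2 = 10; c_2 = 6; t_2 = 7; a_3 = 12; b_3 = 12; c_3 = 1; p_3 = 2; t_3 = 5; a_4 = 2; b_4 = 1; c_4 = 4; p_4 = 4; t_4 = 5; a_5 = 12; b_5 = 14; c_5 = 5; s_5 = 2; a_6 = 6; b_6 = 12; c_6 = 7; s_6 = 1; a_7 = 6; b_7 = 3; c_7 = 7; q_7 = 5; t_7 = 5; b_8 = 5; c_8 = 1; s_8 = 3; t_8 = 7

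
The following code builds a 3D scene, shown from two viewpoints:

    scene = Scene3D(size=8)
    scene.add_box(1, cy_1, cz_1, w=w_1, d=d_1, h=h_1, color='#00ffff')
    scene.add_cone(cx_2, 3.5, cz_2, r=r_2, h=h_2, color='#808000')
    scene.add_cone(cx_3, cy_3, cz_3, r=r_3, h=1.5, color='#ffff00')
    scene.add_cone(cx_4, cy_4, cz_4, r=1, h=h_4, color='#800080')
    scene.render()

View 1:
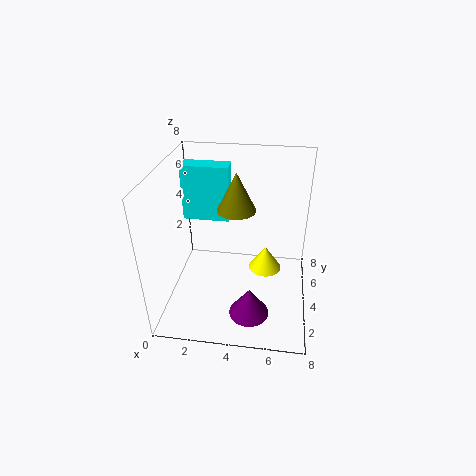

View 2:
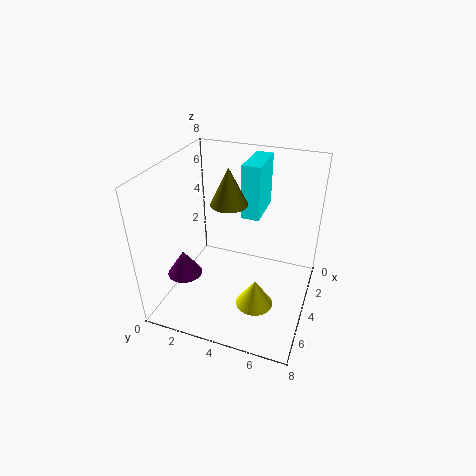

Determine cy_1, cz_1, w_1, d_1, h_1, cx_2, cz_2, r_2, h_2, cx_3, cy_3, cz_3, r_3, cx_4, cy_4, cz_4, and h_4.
cy_1 = 4
cz_1 = 5
w_1 = 2.5
d_1 = 1
h_1 = 3
cx_2 = 4
cz_2 = 6
r_2 = 1
h_2 = 2
cx_3 = 5.5
cy_3 = 5.5
cz_3 = 1
r_3 = 1
cx_4 = 5
cy_4 = 1
cz_4 = 1.5
h_4 = 1.5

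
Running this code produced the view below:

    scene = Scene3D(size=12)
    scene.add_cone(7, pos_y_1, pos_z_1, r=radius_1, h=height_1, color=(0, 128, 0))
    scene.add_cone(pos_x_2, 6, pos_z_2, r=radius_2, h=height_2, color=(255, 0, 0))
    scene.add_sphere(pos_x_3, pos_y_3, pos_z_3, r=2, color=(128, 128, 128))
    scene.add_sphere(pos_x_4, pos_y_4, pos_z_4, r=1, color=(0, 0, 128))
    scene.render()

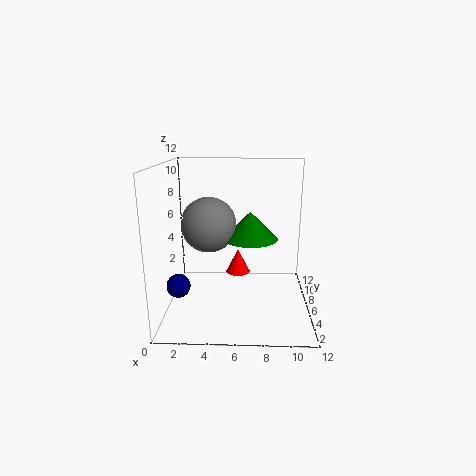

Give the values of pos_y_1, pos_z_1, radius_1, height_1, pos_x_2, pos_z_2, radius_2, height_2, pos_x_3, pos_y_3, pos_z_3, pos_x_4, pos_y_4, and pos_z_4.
pos_y_1 = 3, pos_z_1 = 7, radius_1 = 2, height_1 = 2, pos_x_2 = 6, pos_z_2 = 3, radius_2 = 1, height_2 = 2, pos_x_3 = 4, pos_y_3 = 3, pos_z_3 = 8, pos_x_4 = 1, pos_y_4 = 5, pos_z_4 = 2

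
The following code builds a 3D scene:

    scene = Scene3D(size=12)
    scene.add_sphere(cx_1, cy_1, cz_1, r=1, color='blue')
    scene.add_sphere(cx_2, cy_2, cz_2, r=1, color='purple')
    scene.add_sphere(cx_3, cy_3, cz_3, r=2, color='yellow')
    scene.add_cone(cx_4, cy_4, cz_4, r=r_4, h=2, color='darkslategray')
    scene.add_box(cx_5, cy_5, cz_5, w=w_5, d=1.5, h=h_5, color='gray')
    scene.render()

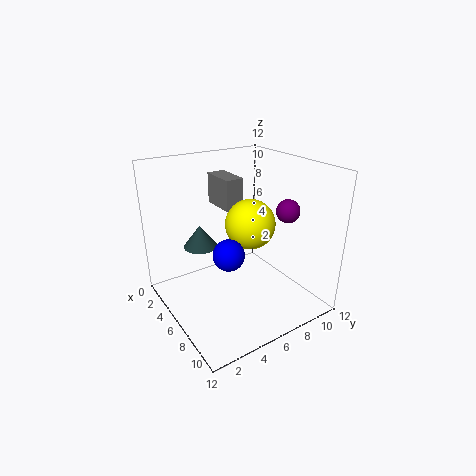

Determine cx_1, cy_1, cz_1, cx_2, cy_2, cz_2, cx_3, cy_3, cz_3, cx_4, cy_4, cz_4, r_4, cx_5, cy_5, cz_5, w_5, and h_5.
cx_1 = 11, cy_1 = 2, cz_1 = 8, cx_2 = 7.5, cy_2 = 10, cz_2 = 8, cx_3 = 7, cy_3 = 6.5, cz_3 = 7.5, cx_4 = 3, cy_4 = 4, cz_4 = 4.5, r_4 = 1.5, cx_5 = 3, cy_5 = 5, cz_5 = 8.5, w_5 = 3, h_5 = 2.5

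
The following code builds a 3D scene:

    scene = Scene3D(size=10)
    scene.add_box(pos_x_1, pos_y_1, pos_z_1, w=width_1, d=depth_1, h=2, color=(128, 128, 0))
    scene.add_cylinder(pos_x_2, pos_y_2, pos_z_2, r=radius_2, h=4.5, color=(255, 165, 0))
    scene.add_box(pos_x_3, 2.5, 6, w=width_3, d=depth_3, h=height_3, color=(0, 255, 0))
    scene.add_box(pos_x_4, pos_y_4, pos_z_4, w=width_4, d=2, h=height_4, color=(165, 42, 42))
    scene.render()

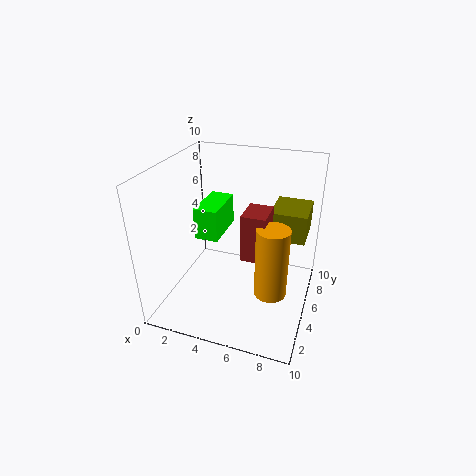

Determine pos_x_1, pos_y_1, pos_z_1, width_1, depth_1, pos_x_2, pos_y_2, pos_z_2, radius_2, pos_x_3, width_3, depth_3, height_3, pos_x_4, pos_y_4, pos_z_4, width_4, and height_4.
pos_x_1 = 7
pos_y_1 = 5.5
pos_z_1 = 5
width_1 = 2.5
depth_1 = 3
pos_x_2 = 8
pos_y_2 = 2.5
pos_z_2 = 3
radius_2 = 1
pos_x_3 = 3
width_3 = 1.5
depth_3 = 3
height_3 = 2
pos_x_4 = 6
pos_y_4 = 2.5
pos_z_4 = 5
width_4 = 1.5
height_4 = 3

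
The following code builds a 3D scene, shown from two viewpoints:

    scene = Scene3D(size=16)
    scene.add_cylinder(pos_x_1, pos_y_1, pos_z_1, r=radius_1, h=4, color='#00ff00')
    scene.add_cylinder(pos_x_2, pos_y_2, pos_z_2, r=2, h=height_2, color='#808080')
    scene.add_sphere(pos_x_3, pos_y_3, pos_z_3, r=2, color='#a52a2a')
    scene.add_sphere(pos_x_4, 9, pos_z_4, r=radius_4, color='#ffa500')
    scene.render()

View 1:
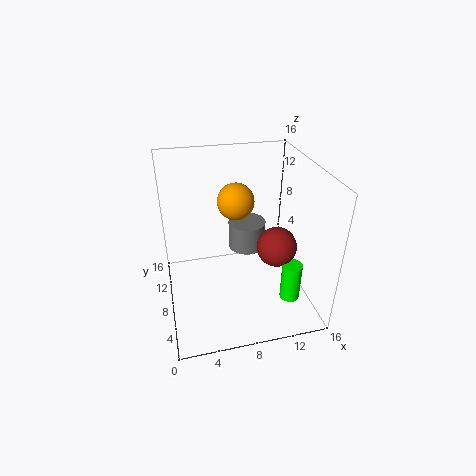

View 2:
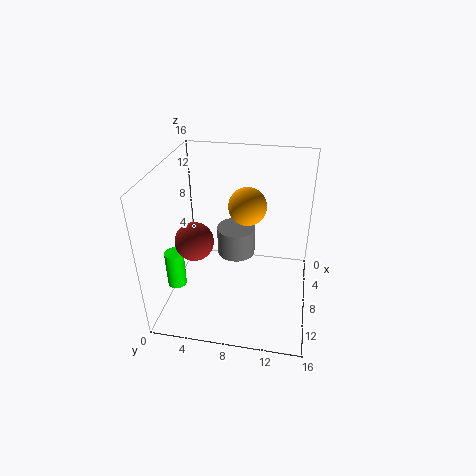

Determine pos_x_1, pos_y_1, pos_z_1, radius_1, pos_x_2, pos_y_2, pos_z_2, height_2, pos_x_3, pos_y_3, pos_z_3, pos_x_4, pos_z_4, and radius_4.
pos_x_1 = 12, pos_y_1 = 2, pos_z_1 = 4, radius_1 = 1, pos_x_2 = 9, pos_y_2 = 8, pos_z_2 = 7, height_2 = 3, pos_x_3 = 11, pos_y_3 = 4, pos_z_3 = 9, pos_x_4 = 8, pos_z_4 = 12, radius_4 = 2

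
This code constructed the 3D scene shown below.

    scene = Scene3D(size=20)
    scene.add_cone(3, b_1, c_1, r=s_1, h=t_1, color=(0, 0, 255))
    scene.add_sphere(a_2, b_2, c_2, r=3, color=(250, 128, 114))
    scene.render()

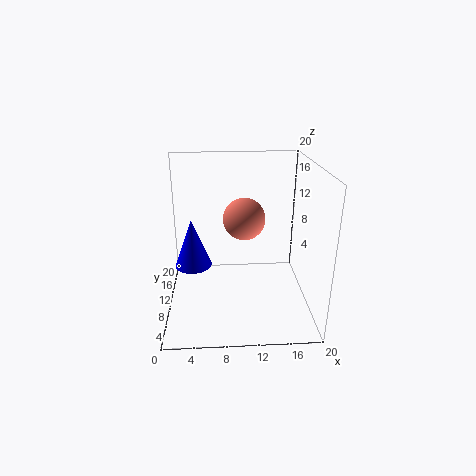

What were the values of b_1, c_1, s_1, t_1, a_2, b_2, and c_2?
b_1 = 17
c_1 = 2
s_1 = 3
t_1 = 8
a_2 = 11
b_2 = 12
c_2 = 12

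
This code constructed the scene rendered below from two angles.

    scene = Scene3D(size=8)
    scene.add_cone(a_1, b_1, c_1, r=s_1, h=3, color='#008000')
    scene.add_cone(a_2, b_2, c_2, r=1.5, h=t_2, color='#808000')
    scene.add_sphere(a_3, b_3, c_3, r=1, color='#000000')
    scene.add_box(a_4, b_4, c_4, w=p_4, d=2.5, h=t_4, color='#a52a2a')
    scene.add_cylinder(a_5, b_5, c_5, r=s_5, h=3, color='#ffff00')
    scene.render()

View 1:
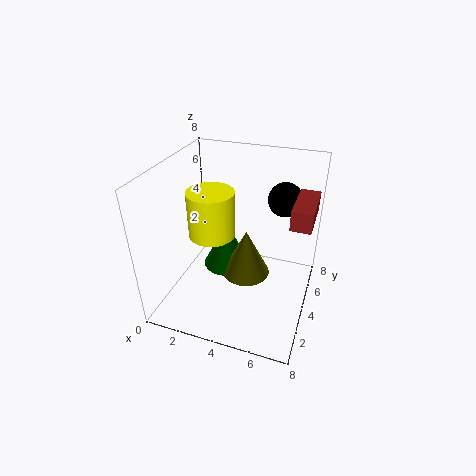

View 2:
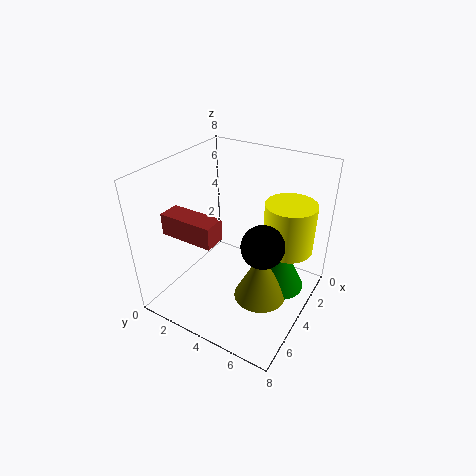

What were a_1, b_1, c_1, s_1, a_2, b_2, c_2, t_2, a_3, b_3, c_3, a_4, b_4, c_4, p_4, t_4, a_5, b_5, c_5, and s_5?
a_1 = 2.5; b_1 = 6; c_1 = 0.5; s_1 = 1.5; a_2 = 4; b_2 = 5.5; c_2 = 0.5; t_2 = 3; a_3 = 6; b_3 = 6.5; c_3 = 5.5; a_4 = 7; b_4 = 2.5; c_4 = 6; p_4 = 1; t_4 = 1; a_5 = 1.5; b_5 = 6; c_5 = 2.5; s_5 = 1.5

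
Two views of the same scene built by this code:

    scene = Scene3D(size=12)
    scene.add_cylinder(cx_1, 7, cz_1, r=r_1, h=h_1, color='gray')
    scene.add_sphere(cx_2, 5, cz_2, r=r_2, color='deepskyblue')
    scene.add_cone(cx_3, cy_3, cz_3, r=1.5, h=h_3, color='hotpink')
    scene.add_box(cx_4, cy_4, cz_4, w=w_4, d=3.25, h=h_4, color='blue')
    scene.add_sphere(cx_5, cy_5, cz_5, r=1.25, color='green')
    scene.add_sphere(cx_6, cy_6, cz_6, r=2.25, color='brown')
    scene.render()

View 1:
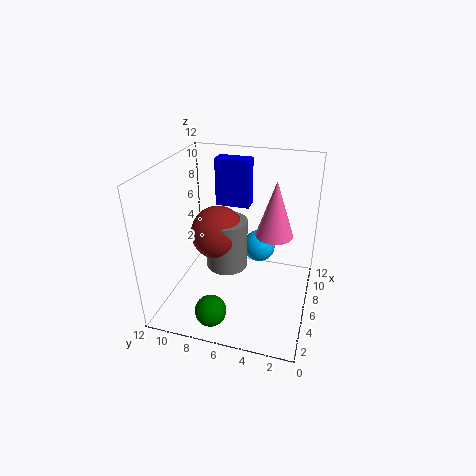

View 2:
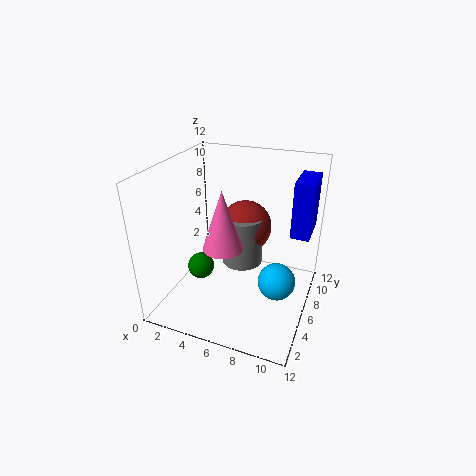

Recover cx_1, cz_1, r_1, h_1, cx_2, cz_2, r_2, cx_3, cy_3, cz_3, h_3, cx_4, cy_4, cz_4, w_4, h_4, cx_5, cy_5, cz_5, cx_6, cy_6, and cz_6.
cx_1 = 6, cz_1 = 3.25, r_1 = 1.75, h_1 = 4.25, cx_2 = 9.75, cz_2 = 3.25, r_2 = 1.5, cx_3 = 6, cy_3 = 3, cz_3 = 6.75, h_3 = 4.5, cx_4 = 10.25, cy_4 = 6.25, cz_4 = 6.75, w_4 = 1.5, h_4 = 4.5, cx_5 = 1.75, cy_5 = 7, cz_5 = 1.5, cx_6 = 6, cy_6 = 7.75, cz_6 = 6.25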